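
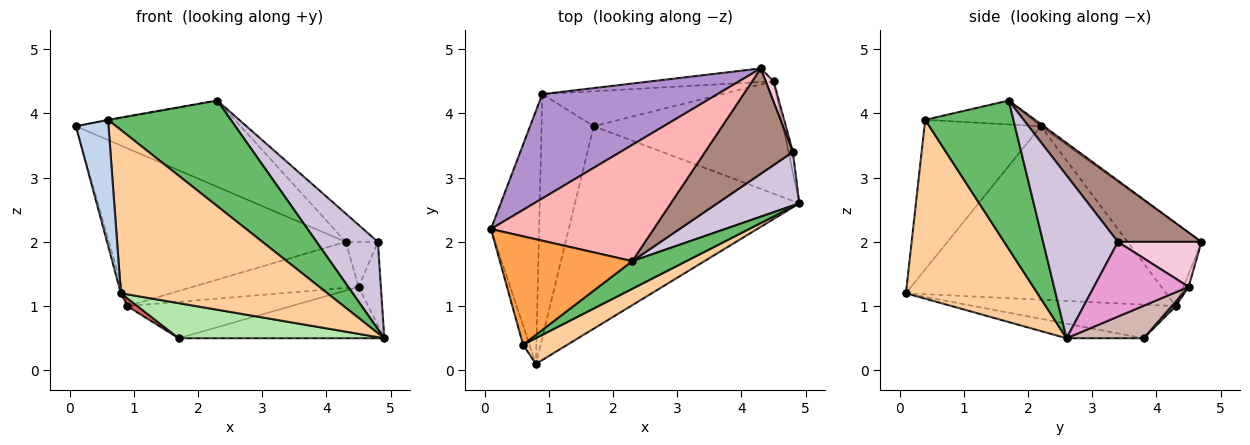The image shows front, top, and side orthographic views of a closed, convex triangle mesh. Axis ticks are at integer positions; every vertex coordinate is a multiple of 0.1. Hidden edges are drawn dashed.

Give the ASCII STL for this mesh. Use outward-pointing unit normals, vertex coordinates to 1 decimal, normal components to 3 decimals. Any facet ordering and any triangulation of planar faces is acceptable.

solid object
 facet normal -0.963 0.010 -0.268
  outer loop
   vertex 0.9 4.3 1.0
   vertex 0.8 0.1 1.2
   vertex 0.1 2.2 3.8
  endloop
 endfacet
 facet normal -0.962 -0.270 -0.041
  outer loop
   vertex 0.6 0.4 3.9
   vertex 0.1 2.2 3.8
   vertex 0.8 0.1 1.2
  endloop
 endfacet
 facet normal -0.178 0.005 0.984
  outer loop
   vertex 0.6 0.4 3.9
   vertex 2.3 1.7 4.2
   vertex 0.1 2.2 3.8
  endloop
 endfacet
 facet normal 0.532 -0.836 0.132
  outer loop
   vertex 0.6 0.4 3.9
   vertex 0.8 0.1 1.2
   vertex 4.9 2.6 0.5
  endloop
 endfacet
 facet normal 0.571 -0.794 0.208
  outer loop
   vertex 0.6 0.4 3.9
   vertex 4.9 2.6 0.5
   vertex 2.3 1.7 4.2
  endloop
 endfacet
 facet normal -0.064 -0.170 -0.983
  outer loop
   vertex 1.7 3.8 0.5
   vertex 4.9 2.6 0.5
   vertex 0.8 0.1 1.2
  endloop
 endfacet
 facet normal -0.542 -0.027 -0.840
  outer loop
   vertex 1.7 3.8 0.5
   vertex 0.8 0.1 1.2
   vertex 0.9 4.3 1.0
  endloop
 endfacet
 facet normal -0.011 0.596 0.803
  outer loop
   vertex 4.3 4.7 2.0
   vertex 0.1 2.2 3.8
   vertex 2.3 1.7 4.2
  endloop
 endfacet
 facet normal -0.252 0.807 0.534
  outer loop
   vertex 4.3 4.7 2.0
   vertex 0.9 4.3 1.0
   vertex 0.1 2.2 3.8
  endloop
 endfacet
 facet normal 0.721 -0.590 0.363
  outer loop
   vertex 4.8 3.4 2.0
   vertex 2.3 1.7 4.2
   vertex 4.9 2.6 0.5
  endloop
 endfacet
 facet normal 0.559 0.215 0.801
  outer loop
   vertex 4.8 3.4 2.0
   vertex 4.3 4.7 2.0
   vertex 2.3 1.7 4.2
  endloop
 endfacet
 facet normal 0.154 0.411 -0.899
  outer loop
   vertex 4.5 4.5 1.3
   vertex 4.9 2.6 0.5
   vertex 1.7 3.8 0.5
  endloop
 endfacet
 facet normal 0.972 0.229 -0.057
  outer loop
   vertex 4.5 4.5 1.3
   vertex 4.8 3.4 2.0
   vertex 4.9 2.6 0.5
  endloop
 endfacet
 facet normal 0.921 0.354 0.162
  outer loop
   vertex 4.5 4.5 1.3
   vertex 4.3 4.7 2.0
   vertex 4.8 3.4 2.0
  endloop
 endfacet
 facet normal 0.018 0.721 -0.693
  outer loop
   vertex 4.5 4.5 1.3
   vertex 1.7 3.8 0.5
   vertex 0.9 4.3 1.0
  endloop
 endfacet
 facet normal -0.030 0.959 -0.282
  outer loop
   vertex 4.5 4.5 1.3
   vertex 0.9 4.3 1.0
   vertex 4.3 4.7 2.0
  endloop
 endfacet
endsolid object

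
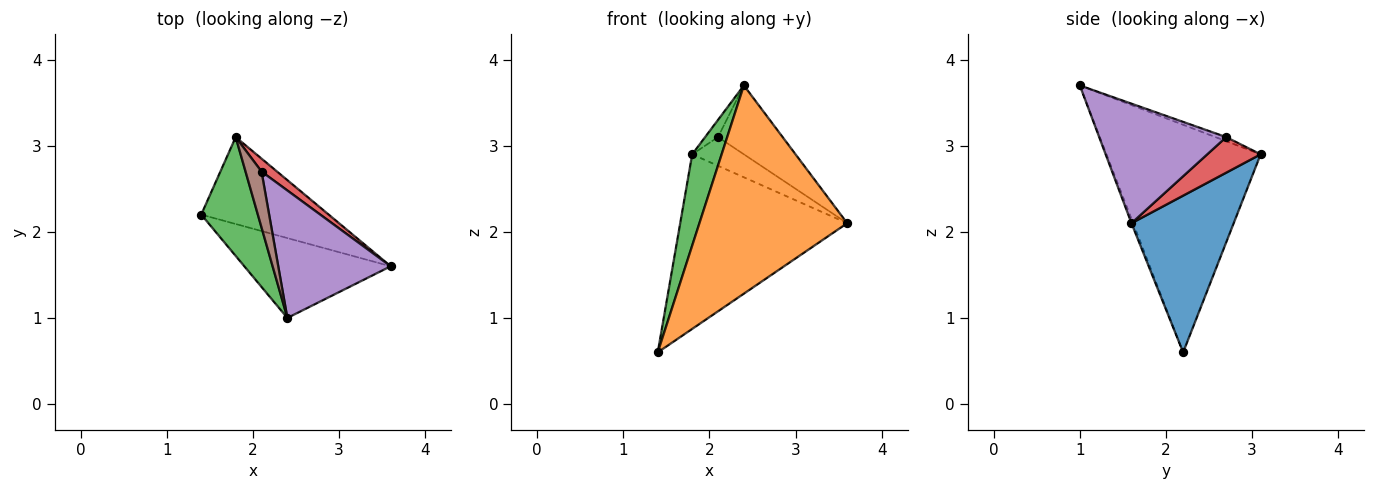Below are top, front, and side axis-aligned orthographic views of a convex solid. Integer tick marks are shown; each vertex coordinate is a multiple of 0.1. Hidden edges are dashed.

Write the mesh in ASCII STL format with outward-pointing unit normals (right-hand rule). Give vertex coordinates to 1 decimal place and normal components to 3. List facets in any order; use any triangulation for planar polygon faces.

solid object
 facet normal 0.481 0.785 -0.391
  outer loop
   vertex 1.8 3.1 2.9
   vertex 3.6 1.6 2.1
   vertex 1.4 2.2 0.6
  endloop
 endfacet
 facet normal -0.011 -0.934 -0.358
  outer loop
   vertex 2.4 1.0 3.7
   vertex 1.4 2.2 0.6
   vertex 3.6 1.6 2.1
  endloop
 endfacet
 facet normal -0.954 -0.182 0.237
  outer loop
   vertex 2.4 1.0 3.7
   vertex 1.8 3.1 2.9
   vertex 1.4 2.2 0.6
  endloop
 endfacet
 facet normal 0.686 0.664 0.299
  outer loop
   vertex 2.1 2.7 3.1
   vertex 3.6 1.6 2.1
   vertex 1.8 3.1 2.9
  endloop
 endfacet
 facet normal 0.683 0.347 0.643
  outer loop
   vertex 2.1 2.7 3.1
   vertex 2.4 1.0 3.7
   vertex 3.6 1.6 2.1
  endloop
 endfacet
 facet normal -0.238 0.286 0.928
  outer loop
   vertex 2.1 2.7 3.1
   vertex 1.8 3.1 2.9
   vertex 2.4 1.0 3.7
  endloop
 endfacet
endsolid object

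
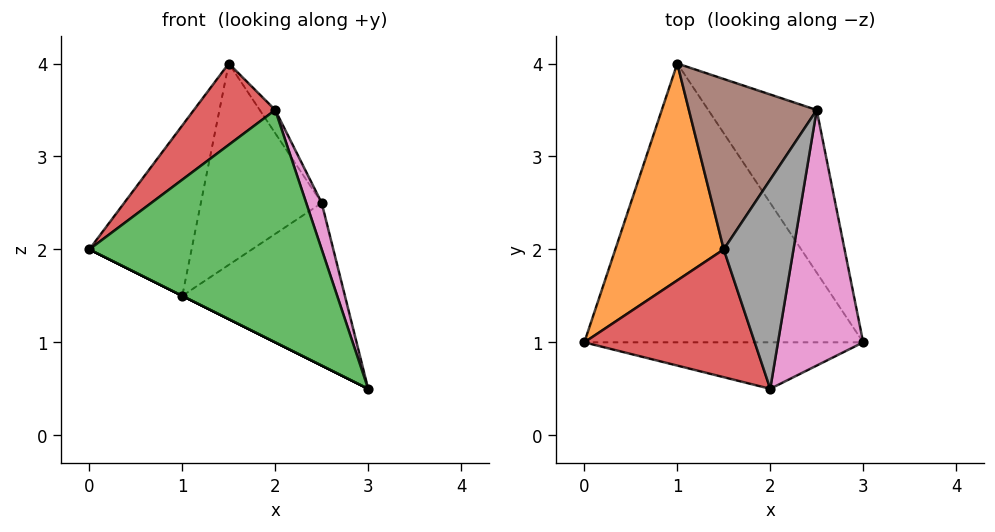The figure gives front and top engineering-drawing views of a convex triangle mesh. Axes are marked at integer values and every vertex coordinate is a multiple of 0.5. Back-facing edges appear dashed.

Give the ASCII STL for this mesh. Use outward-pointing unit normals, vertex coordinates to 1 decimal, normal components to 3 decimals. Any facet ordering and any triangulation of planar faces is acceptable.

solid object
 facet normal -0.447 0.000 -0.894
  outer loop
   vertex 1.0 4.0 1.5
   vertex 3.0 1.0 0.5
   vertex 0.0 1.0 2.0
  endloop
 endfacet
 facet normal -0.825 0.349 0.444
  outer loop
   vertex 1.5 2.0 4.0
   vertex 1.0 4.0 1.5
   vertex 0.0 1.0 2.0
  endloop
 endfacet
 facet normal -0.098 -0.976 -0.195
  outer loop
   vertex 2.0 0.5 3.5
   vertex 0.0 1.0 2.0
   vertex 3.0 1.0 0.5
  endloop
 endfacet
 facet normal -0.609 -0.426 0.669
  outer loop
   vertex 2.0 0.5 3.5
   vertex 1.5 2.0 4.0
   vertex 0.0 1.0 2.0
  endloop
 endfacet
 facet normal 0.577 0.577 -0.577
  outer loop
   vertex 2.5 3.5 2.5
   vertex 3.0 1.0 0.5
   vertex 1.0 4.0 1.5
  endloop
 endfacet
 facet normal -0.173 0.752 0.636
  outer loop
   vertex 2.5 3.5 2.5
   vertex 1.0 4.0 1.5
   vertex 1.5 2.0 4.0
  endloop
 endfacet
 facet normal 0.950 -0.056 0.307
  outer loop
   vertex 2.5 3.5 2.5
   vertex 2.0 0.5 3.5
   vertex 3.0 1.0 0.5
  endloop
 endfacet
 facet normal 0.798 0.067 0.599
  outer loop
   vertex 2.5 3.5 2.5
   vertex 1.5 2.0 4.0
   vertex 2.0 0.5 3.5
  endloop
 endfacet
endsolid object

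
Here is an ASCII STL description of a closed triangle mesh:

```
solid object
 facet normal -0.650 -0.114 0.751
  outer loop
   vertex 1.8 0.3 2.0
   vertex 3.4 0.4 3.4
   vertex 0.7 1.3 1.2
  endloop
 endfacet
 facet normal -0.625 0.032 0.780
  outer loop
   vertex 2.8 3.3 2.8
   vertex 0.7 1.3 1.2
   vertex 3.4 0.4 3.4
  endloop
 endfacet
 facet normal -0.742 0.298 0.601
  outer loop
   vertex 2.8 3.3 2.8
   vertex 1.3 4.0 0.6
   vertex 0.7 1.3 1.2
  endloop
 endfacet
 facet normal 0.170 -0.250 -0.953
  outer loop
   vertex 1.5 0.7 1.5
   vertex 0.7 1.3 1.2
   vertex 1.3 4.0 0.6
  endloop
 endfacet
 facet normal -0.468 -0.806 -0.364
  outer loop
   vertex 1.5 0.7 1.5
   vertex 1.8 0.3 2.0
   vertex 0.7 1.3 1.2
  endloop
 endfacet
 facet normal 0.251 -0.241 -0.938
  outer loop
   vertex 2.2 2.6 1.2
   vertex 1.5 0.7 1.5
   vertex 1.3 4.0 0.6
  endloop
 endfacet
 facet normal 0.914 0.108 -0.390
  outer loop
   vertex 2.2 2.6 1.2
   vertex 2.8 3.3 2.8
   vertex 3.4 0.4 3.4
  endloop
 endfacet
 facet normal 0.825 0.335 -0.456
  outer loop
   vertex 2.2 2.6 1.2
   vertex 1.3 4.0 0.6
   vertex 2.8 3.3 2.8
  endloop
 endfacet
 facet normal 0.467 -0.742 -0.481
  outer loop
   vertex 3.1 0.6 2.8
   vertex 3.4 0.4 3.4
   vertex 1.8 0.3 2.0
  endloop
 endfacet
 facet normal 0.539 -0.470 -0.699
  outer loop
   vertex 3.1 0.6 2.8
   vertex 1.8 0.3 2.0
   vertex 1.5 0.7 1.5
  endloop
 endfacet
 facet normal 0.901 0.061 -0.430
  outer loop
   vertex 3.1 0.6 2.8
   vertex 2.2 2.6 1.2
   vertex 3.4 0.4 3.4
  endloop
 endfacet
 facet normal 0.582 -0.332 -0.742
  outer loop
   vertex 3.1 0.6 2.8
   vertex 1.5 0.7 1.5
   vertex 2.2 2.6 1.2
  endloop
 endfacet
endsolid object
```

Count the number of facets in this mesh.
12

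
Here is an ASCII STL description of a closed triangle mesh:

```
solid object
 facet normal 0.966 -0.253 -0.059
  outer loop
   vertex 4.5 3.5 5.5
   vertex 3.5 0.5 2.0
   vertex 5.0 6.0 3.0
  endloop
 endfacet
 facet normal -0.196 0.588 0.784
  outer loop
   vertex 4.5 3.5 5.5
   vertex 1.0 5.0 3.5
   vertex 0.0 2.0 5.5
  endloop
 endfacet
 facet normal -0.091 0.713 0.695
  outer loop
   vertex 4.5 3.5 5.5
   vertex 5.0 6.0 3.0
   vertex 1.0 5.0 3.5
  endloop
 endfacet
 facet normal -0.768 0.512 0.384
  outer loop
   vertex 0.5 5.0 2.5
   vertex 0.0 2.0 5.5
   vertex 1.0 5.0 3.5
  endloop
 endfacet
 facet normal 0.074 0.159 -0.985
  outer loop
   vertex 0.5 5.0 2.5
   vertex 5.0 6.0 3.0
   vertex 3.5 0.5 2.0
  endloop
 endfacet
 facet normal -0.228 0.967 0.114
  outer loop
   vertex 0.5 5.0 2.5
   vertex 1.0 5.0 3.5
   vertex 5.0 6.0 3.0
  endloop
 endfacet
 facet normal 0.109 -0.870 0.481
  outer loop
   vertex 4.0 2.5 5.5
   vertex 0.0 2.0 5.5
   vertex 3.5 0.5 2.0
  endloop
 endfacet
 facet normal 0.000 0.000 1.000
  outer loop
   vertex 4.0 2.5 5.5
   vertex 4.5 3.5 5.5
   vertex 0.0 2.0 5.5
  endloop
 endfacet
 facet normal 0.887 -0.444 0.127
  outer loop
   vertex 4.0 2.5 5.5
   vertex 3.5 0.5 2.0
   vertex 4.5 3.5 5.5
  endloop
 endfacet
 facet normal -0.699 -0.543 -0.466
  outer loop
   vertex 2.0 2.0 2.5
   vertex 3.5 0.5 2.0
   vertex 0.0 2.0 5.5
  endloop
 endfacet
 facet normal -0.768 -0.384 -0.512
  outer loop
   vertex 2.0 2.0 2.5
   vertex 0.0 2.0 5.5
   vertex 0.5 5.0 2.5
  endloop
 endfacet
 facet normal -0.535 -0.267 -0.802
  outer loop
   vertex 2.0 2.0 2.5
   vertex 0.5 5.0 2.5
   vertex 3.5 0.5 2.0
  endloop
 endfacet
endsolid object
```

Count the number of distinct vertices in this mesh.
8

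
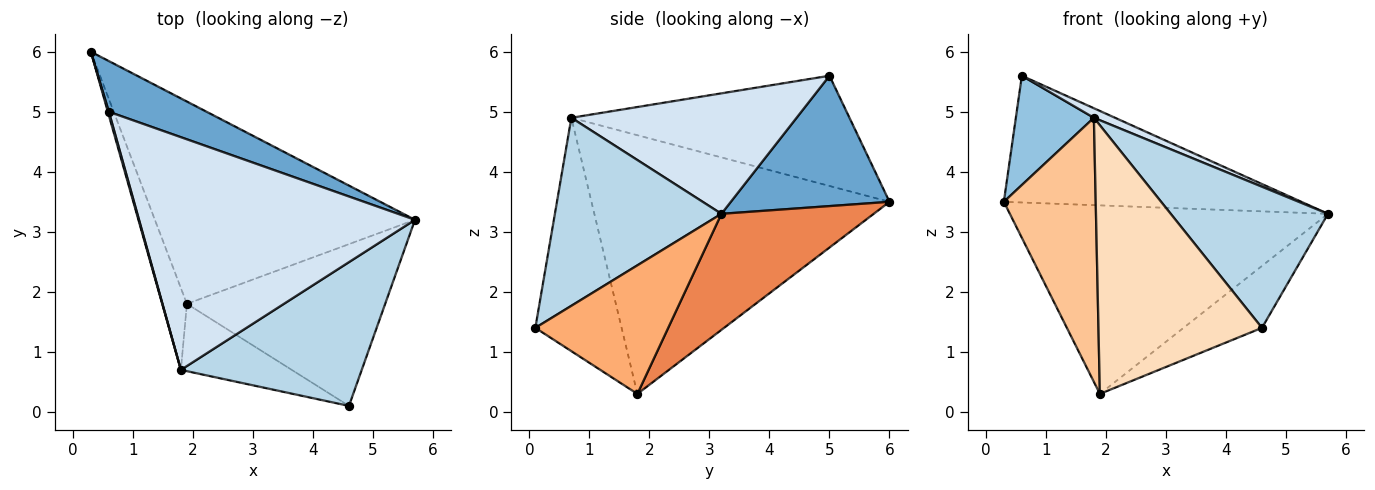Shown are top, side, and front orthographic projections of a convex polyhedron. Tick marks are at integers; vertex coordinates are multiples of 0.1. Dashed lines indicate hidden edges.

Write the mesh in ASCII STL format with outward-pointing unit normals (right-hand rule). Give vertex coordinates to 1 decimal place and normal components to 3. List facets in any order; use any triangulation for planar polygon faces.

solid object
 facet normal 0.444 0.832 0.333
  outer loop
   vertex 0.6 5.0 5.6
   vertex 5.7 3.2 3.3
   vertex 0.3 6.0 3.5
  endloop
 endfacet
 facet normal -0.963 -0.270 0.009
  outer loop
   vertex 1.8 0.7 4.9
   vertex 0.6 5.0 5.6
   vertex 0.3 6.0 3.5
  endloop
 endfacet
 facet normal 0.596 -0.563 0.573
  outer loop
   vertex 1.8 0.7 4.9
   vertex 4.6 0.1 1.4
   vertex 5.7 3.2 3.3
  endloop
 endfacet
 facet normal 0.400 -0.038 0.916
  outer loop
   vertex 1.8 0.7 4.9
   vertex 5.7 3.2 3.3
   vertex 0.6 5.0 5.6
  endloop
 endfacet
 facet normal 0.310 0.648 -0.695
  outer loop
   vertex 1.9 1.8 0.3
   vertex 0.3 6.0 3.5
   vertex 5.7 3.2 3.3
  endloop
 endfacet
 facet normal 0.518 0.306 -0.799
  outer loop
   vertex 1.9 1.8 0.3
   vertex 5.7 3.2 3.3
   vertex 4.6 0.1 1.4
  endloop
 endfacet
 facet normal -0.952 -0.293 -0.091
  outer loop
   vertex 1.9 1.8 0.3
   vertex 1.8 0.7 4.9
   vertex 0.3 6.0 3.5
  endloop
 endfacet
 facet normal -0.456 -0.864 -0.216
  outer loop
   vertex 1.9 1.8 0.3
   vertex 4.6 0.1 1.4
   vertex 1.8 0.7 4.9
  endloop
 endfacet
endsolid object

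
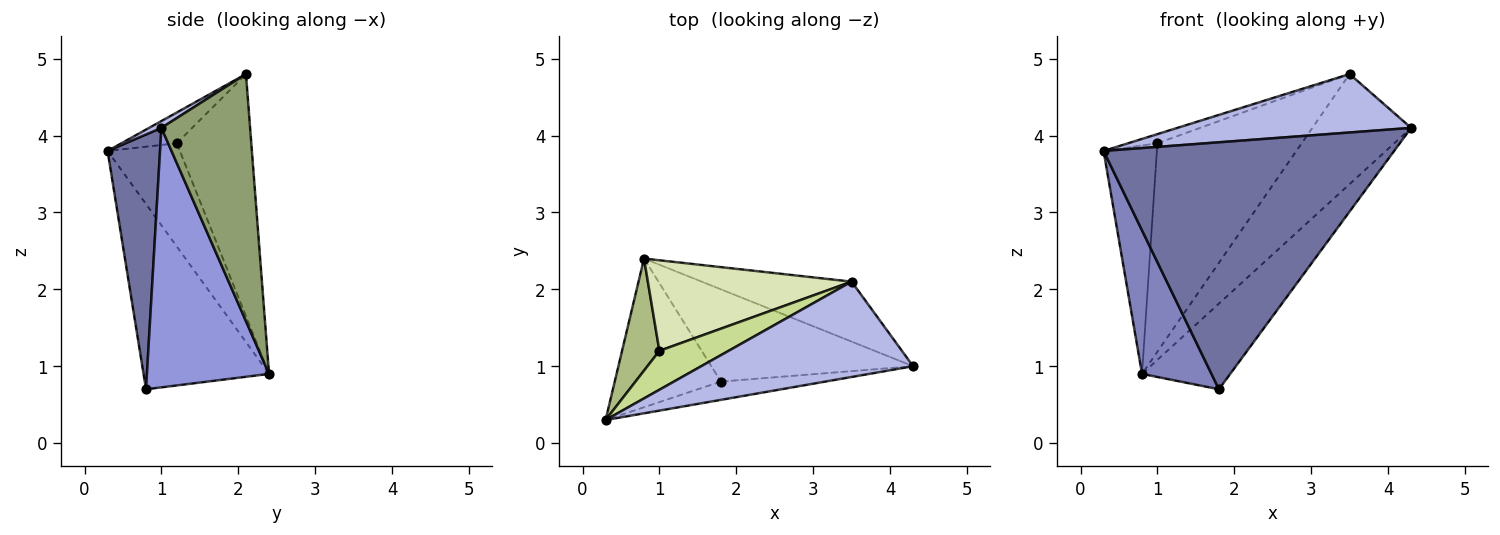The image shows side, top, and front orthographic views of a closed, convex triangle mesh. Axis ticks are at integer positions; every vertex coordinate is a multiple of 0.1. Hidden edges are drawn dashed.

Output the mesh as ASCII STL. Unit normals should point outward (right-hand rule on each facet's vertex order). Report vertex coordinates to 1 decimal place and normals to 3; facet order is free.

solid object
 facet normal 0.177 -0.981 -0.073
  outer loop
   vertex 1.8 0.8 0.7
   vertex 4.3 1.0 4.1
   vertex 0.3 0.3 3.8
  endloop
 endfacet
 facet normal -0.782 -0.433 -0.448
  outer loop
   vertex 1.8 0.8 0.7
   vertex 0.3 0.3 3.8
   vertex 0.8 2.4 0.9
  endloop
 endfacet
 facet normal 0.686 0.495 -0.533
  outer loop
   vertex 1.8 0.8 0.7
   vertex 0.8 2.4 0.9
   vertex 4.3 1.0 4.1
  endloop
 endfacet
 facet normal 0.027 -0.522 0.852
  outer loop
   vertex 3.5 2.1 4.8
   vertex 0.3 0.3 3.8
   vertex 4.3 1.0 4.1
  endloop
 endfacet
 facet normal 0.619 0.689 -0.376
  outer loop
   vertex 3.5 2.1 4.8
   vertex 4.3 1.0 4.1
   vertex 0.8 2.4 0.9
  endloop
 endfacet
 facet normal -0.773 0.570 0.279
  outer loop
   vertex 1.0 1.2 3.9
   vertex 0.8 2.4 0.9
   vertex 0.3 0.3 3.8
  endloop
 endfacet
 facet normal -0.397 0.210 0.894
  outer loop
   vertex 1.0 1.2 3.9
   vertex 0.3 0.3 3.8
   vertex 3.5 2.1 4.8
  endloop
 endfacet
 facet normal -0.428 0.829 0.360
  outer loop
   vertex 1.0 1.2 3.9
   vertex 3.5 2.1 4.8
   vertex 0.8 2.4 0.9
  endloop
 endfacet
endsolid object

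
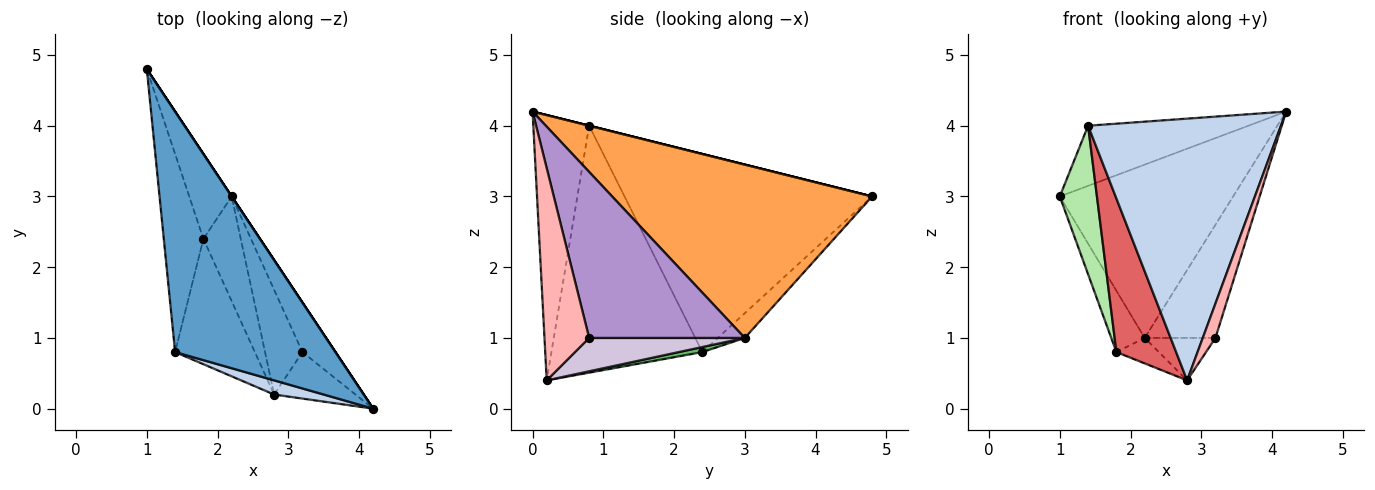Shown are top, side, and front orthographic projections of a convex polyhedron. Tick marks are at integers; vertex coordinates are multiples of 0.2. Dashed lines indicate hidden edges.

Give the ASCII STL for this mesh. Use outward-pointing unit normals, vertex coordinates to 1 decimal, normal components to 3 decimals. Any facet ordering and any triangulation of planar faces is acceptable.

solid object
 facet normal 0.000 0.243 0.970
  outer loop
   vertex 1.4 0.8 4.0
   vertex 4.2 0.0 4.2
   vertex 1.0 4.8 3.0
  endloop
 endfacet
 facet normal -0.278 -0.959 0.052
  outer loop
   vertex 1.4 0.8 4.0
   vertex 2.8 0.2 0.4
   vertex 4.2 0.0 4.2
  endloop
 endfacet
 facet normal 0.832 0.555 0.000
  outer loop
   vertex 2.2 3.0 1.0
   vertex 1.0 4.8 3.0
   vertex 4.2 0.0 4.2
  endloop
 endfacet
 facet normal -0.428 0.529 -0.733
  outer loop
   vertex 1.8 2.4 0.8
   vertex 1.0 4.8 3.0
   vertex 2.2 3.0 1.0
  endloop
 endfacet
 facet normal 0.130 0.234 -0.963
  outer loop
   vertex 1.8 2.4 0.8
   vertex 2.2 3.0 1.0
   vertex 2.8 0.2 0.4
  endloop
 endfacet
 facet normal -0.970 -0.146 -0.194
  outer loop
   vertex 1.8 2.4 0.8
   vertex 1.4 0.8 4.0
   vertex 1.0 4.8 3.0
  endloop
 endfacet
 facet normal -0.891 -0.353 -0.288
  outer loop
   vertex 1.8 2.4 0.8
   vertex 2.8 0.2 0.4
   vertex 1.4 0.8 4.0
  endloop
 endfacet
 facet normal 0.903 -0.256 -0.346
  outer loop
   vertex 3.2 0.8 1.0
   vertex 4.2 0.0 4.2
   vertex 2.8 0.2 0.4
  endloop
 endfacet
 facet normal 0.896 0.407 -0.178
  outer loop
   vertex 3.2 0.8 1.0
   vertex 2.2 3.0 1.0
   vertex 4.2 0.0 4.2
  endloop
 endfacet
 facet normal 0.637 0.290 -0.714
  outer loop
   vertex 3.2 0.8 1.0
   vertex 2.8 0.2 0.4
   vertex 2.2 3.0 1.0
  endloop
 endfacet
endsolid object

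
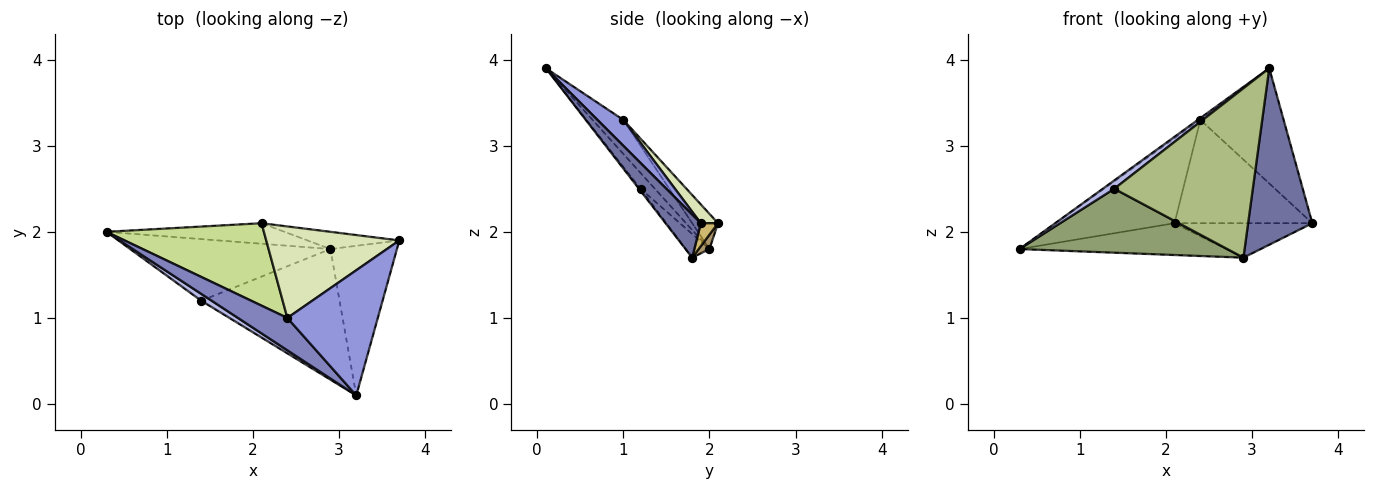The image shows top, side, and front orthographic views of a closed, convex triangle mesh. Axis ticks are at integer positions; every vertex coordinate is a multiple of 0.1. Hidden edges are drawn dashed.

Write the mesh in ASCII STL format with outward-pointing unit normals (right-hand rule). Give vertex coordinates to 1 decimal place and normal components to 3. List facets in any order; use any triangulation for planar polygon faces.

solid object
 facet normal 0.386 -0.704 -0.596
  outer loop
   vertex 2.9 1.8 1.7
   vertex 3.7 1.9 2.1
   vertex 3.2 0.1 3.9
  endloop
 endfacet
 facet normal -0.566 0.045 0.823
  outer loop
   vertex 2.4 1.0 3.3
   vertex 0.3 2.0 1.8
   vertex 3.2 0.1 3.9
  endloop
 endfacet
 facet normal 0.206 0.663 0.720
  outer loop
   vertex 2.4 1.0 3.3
   vertex 3.2 0.1 3.9
   vertex 3.7 1.9 2.1
  endloop
 endfacet
 facet normal -0.695 -0.556 0.457
  outer loop
   vertex 1.4 1.2 2.5
   vertex 3.2 0.1 3.9
   vertex 0.3 2.0 1.8
  endloop
 endfacet
 facet normal -0.082 -0.718 -0.692
  outer loop
   vertex 1.4 1.2 2.5
   vertex 0.3 2.0 1.8
   vertex 2.9 1.8 1.7
  endloop
 endfacet
 facet normal -0.009 -0.792 -0.611
  outer loop
   vertex 1.4 1.2 2.5
   vertex 2.9 1.8 1.7
   vertex 3.2 0.1 3.9
  endloop
 endfacet
 facet normal -0.154 0.709 0.688
  outer loop
   vertex 2.1 2.1 2.1
   vertex 0.3 2.0 1.8
   vertex 2.4 1.0 3.3
  endloop
 endfacet
 facet normal 0.093 0.745 0.660
  outer loop
   vertex 2.1 2.1 2.1
   vertex 2.4 1.0 3.3
   vertex 3.7 1.9 2.1
  endloop
 endfacet
 facet normal 0.044 0.839 -0.542
  outer loop
   vertex 2.1 2.1 2.1
   vertex 2.9 1.8 1.7
   vertex 0.3 2.0 1.8
  endloop
 endfacet
 facet normal 0.111 0.889 -0.444
  outer loop
   vertex 2.1 2.1 2.1
   vertex 3.7 1.9 2.1
   vertex 2.9 1.8 1.7
  endloop
 endfacet
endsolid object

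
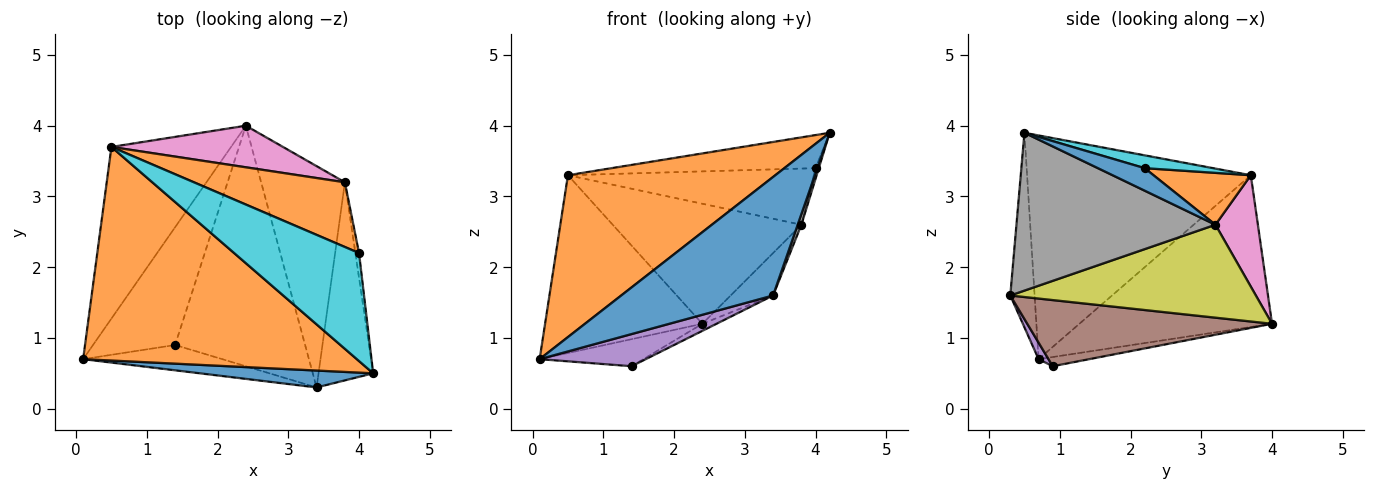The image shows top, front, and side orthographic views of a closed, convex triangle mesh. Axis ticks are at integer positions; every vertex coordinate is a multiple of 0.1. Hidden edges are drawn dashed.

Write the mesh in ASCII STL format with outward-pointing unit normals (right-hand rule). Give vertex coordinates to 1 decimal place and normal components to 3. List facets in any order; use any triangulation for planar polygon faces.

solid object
 facet normal -0.157 -0.978 0.139
  outer loop
   vertex 3.4 0.3 1.6
   vertex 4.2 0.5 3.9
   vertex 0.1 0.7 0.7
  endloop
 endfacet
 facet normal -0.546 -0.506 0.668
  outer loop
   vertex 0.5 3.7 3.3
   vertex 0.1 0.7 0.7
   vertex 4.2 0.5 3.9
  endloop
 endfacet
 facet normal -0.661 0.540 -0.521
  outer loop
   vertex 0.5 3.7 3.3
   vertex 2.4 4.0 1.2
   vertex 0.1 0.7 0.7
  endloop
 endfacet
 facet normal -0.109 0.223 -0.969
  outer loop
   vertex 1.4 0.9 0.6
   vertex 0.1 0.7 0.7
   vertex 2.4 4.0 1.2
  endloop
 endfacet
 facet normal 0.073 -0.784 -0.617
  outer loop
   vertex 1.4 0.9 0.6
   vertex 3.4 0.3 1.6
   vertex 0.1 0.7 0.7
  endloop
 endfacet
 facet normal 0.453 0.026 -0.891
  outer loop
   vertex 1.4 0.9 0.6
   vertex 2.4 4.0 1.2
   vertex 3.4 0.3 1.6
  endloop
 endfacet
 facet normal 0.208 0.924 0.320
  outer loop
   vertex 3.8 3.2 2.6
   vertex 2.4 4.0 1.2
   vertex 0.5 3.7 3.3
  endloop
 endfacet
 facet normal 0.945 -0.018 -0.327
  outer loop
   vertex 3.8 3.2 2.6
   vertex 4.2 0.5 3.9
   vertex 3.4 0.3 1.6
  endloop
 endfacet
 facet normal 0.737 0.127 -0.664
  outer loop
   vertex 3.8 3.2 2.6
   vertex 3.4 0.3 1.6
   vertex 2.4 4.0 1.2
  endloop
 endfacet
 facet normal 0.098 0.291 0.952
  outer loop
   vertex 4.0 2.2 3.4
   vertex 0.5 3.7 3.3
   vertex 4.2 0.5 3.9
  endloop
 endfacet
 facet normal 0.985 0.069 -0.160
  outer loop
   vertex 4.0 2.2 3.4
   vertex 4.2 0.5 3.9
   vertex 3.8 3.2 2.6
  endloop
 endfacet
 facet normal 0.251 0.635 0.731
  outer loop
   vertex 4.0 2.2 3.4
   vertex 3.8 3.2 2.6
   vertex 0.5 3.7 3.3
  endloop
 endfacet
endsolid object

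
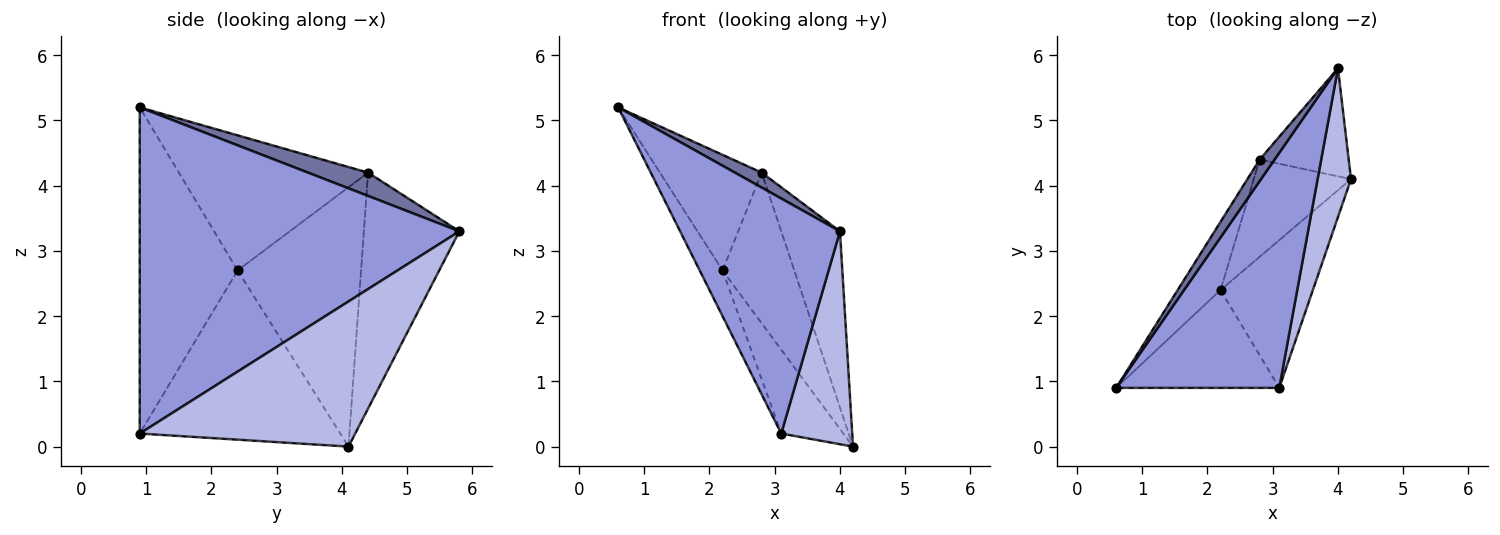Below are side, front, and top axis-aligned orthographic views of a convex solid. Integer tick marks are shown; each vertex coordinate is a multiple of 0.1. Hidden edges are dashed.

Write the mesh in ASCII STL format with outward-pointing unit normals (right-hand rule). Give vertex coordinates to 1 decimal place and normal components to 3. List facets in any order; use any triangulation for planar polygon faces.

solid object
 facet normal 0.789 -0.351 0.505
  outer loop
   vertex 2.8 4.4 4.2
   vertex 0.6 0.9 5.2
   vertex 4.0 5.8 3.3
  endloop
 endfacet
 facet normal -0.811 0.499 -0.306
  outer loop
   vertex 2.8 4.4 4.2
   vertex 4.0 5.8 3.3
   vertex 4.2 4.1 0.0
  endloop
 endfacet
 facet normal 0.816 -0.408 0.408
  outer loop
   vertex 3.1 0.9 0.2
   vertex 4.0 5.8 3.3
   vertex 0.6 0.9 5.2
  endloop
 endfacet
 facet normal 0.928 -0.306 0.214
  outer loop
   vertex 3.1 0.9 0.2
   vertex 4.2 4.1 0.0
   vertex 4.0 5.8 3.3
  endloop
 endfacet
 facet normal -0.848 0.456 -0.269
  outer loop
   vertex 2.2 2.4 2.7
   vertex 0.6 0.9 5.2
   vertex 2.8 4.4 4.2
  endloop
 endfacet
 facet normal -0.822 0.478 -0.308
  outer loop
   vertex 2.2 2.4 2.7
   vertex 2.8 4.4 4.2
   vertex 4.2 4.1 0.0
  endloop
 endfacet
 facet normal -0.876 0.204 -0.438
  outer loop
   vertex 2.2 2.4 2.7
   vertex 3.1 0.9 0.2
   vertex 0.6 0.9 5.2
  endloop
 endfacet
 facet normal -0.847 0.262 -0.462
  outer loop
   vertex 2.2 2.4 2.7
   vertex 4.2 4.1 0.0
   vertex 3.1 0.9 0.2
  endloop
 endfacet
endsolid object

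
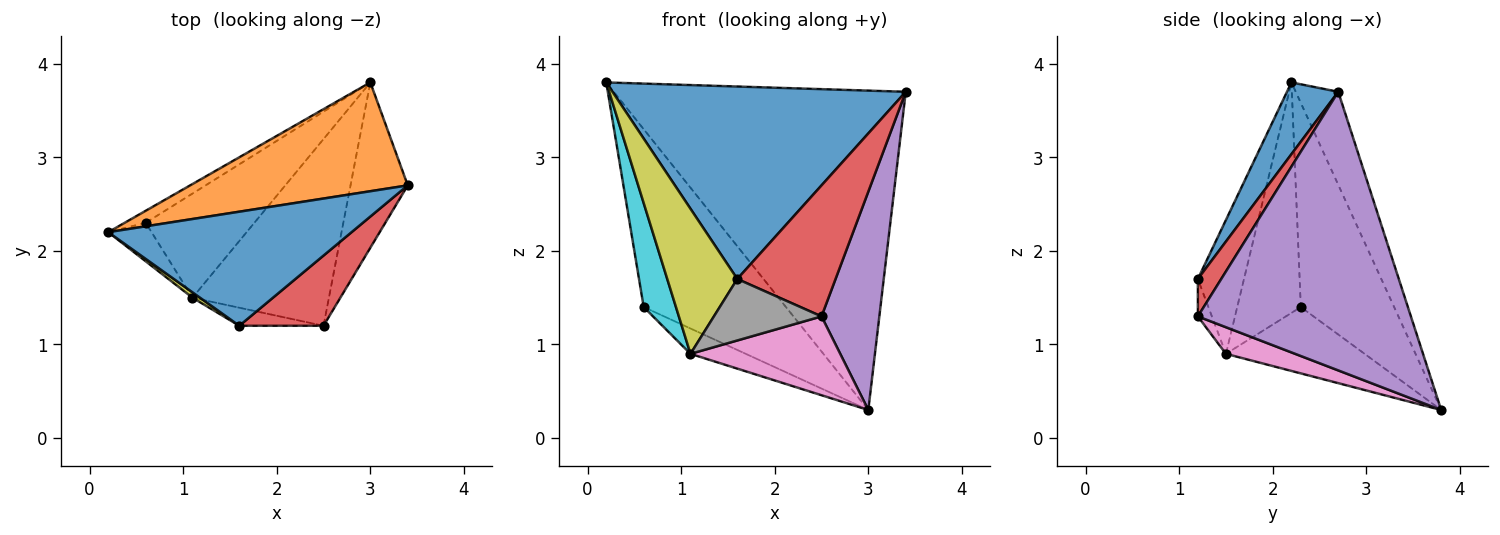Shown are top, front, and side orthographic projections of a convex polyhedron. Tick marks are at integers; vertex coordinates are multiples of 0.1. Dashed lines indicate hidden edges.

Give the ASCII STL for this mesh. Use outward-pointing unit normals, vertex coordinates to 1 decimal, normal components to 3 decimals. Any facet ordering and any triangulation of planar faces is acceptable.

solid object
 facet normal 0.149 -0.851 0.504
  outer loop
   vertex 1.6 1.2 1.7
   vertex 3.4 2.7 3.7
   vertex 0.2 2.2 3.8
  endloop
 endfacet
 facet normal -0.137 0.938 0.319
  outer loop
   vertex 3.0 3.8 0.3
   vertex 0.2 2.2 3.8
   vertex 3.4 2.7 3.7
  endloop
 endfacet
 facet normal -0.548 0.835 -0.056
  outer loop
   vertex 0.6 2.3 1.4
   vertex 0.2 2.2 3.8
   vertex 3.0 3.8 0.3
  endloop
 endfacet
 facet normal 0.205 -0.863 0.462
  outer loop
   vertex 2.5 1.2 1.3
   vertex 3.4 2.7 3.7
   vertex 1.6 1.2 1.7
  endloop
 endfacet
 facet normal 0.947 -0.257 -0.194
  outer loop
   vertex 2.5 1.2 1.3
   vertex 3.0 3.8 0.3
   vertex 3.4 2.7 3.7
  endloop
 endfacet
 facet normal -0.510 0.203 -0.836
  outer loop
   vertex 1.1 1.5 0.9
   vertex 0.6 2.3 1.4
   vertex 3.0 3.8 0.3
  endloop
 endfacet
 facet normal 0.177 -0.383 -0.907
  outer loop
   vertex 1.1 1.5 0.9
   vertex 3.0 3.8 0.3
   vertex 2.5 1.2 1.3
  endloop
 endfacet
 facet normal -0.124 -0.952 -0.279
  outer loop
   vertex 1.1 1.5 0.9
   vertex 2.5 1.2 1.3
   vertex 1.6 1.2 1.7
  endloop
 endfacet
 facet normal -0.550 -0.835 0.031
  outer loop
   vertex 1.1 1.5 0.9
   vertex 1.6 1.2 1.7
   vertex 0.2 2.2 3.8
  endloop
 endfacet
 facet normal -0.879 -0.446 -0.165
  outer loop
   vertex 1.1 1.5 0.9
   vertex 0.2 2.2 3.8
   vertex 0.6 2.3 1.4
  endloop
 endfacet
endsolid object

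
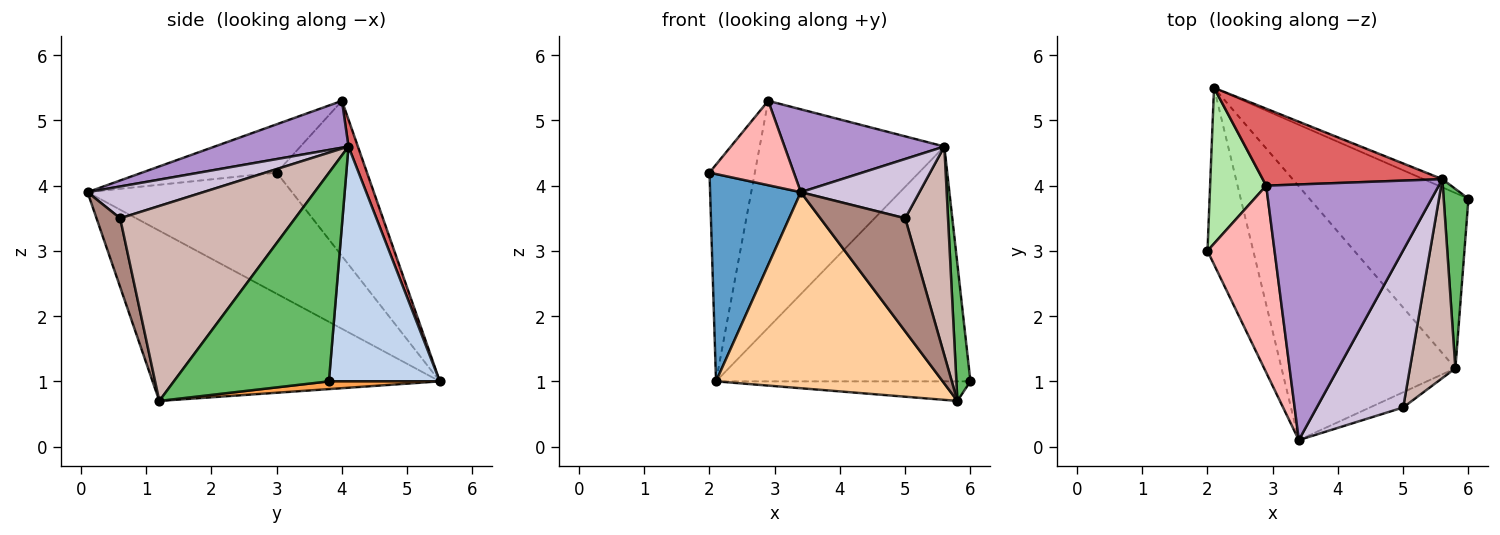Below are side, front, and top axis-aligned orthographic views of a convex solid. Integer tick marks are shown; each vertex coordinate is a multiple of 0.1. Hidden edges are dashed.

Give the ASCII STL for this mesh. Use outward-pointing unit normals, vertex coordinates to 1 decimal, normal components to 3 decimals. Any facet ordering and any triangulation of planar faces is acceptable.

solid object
 facet normal -0.864 -0.383 -0.326
  outer loop
   vertex 2.1 5.5 1.0
   vertex 3.4 0.1 3.9
   vertex 2.0 3.0 4.2
  endloop
 endfacet
 facet normal 0.399 0.916 -0.032
  outer loop
   vertex 5.6 4.1 4.6
   vertex 6.0 3.8 1.0
   vertex 2.1 5.5 1.0
  endloop
 endfacet
 facet normal 0.048 0.111 -0.993
  outer loop
   vertex 5.8 1.2 0.7
   vertex 2.1 5.5 1.0
   vertex 6.0 3.8 1.0
  endloop
 endfacet
 facet normal -0.612 -0.483 -0.626
  outer loop
   vertex 5.8 1.2 0.7
   vertex 3.4 0.1 3.9
   vertex 2.1 5.5 1.0
  endloop
 endfacet
 facet normal 0.989 -0.090 0.117
  outer loop
   vertex 5.8 1.2 0.7
   vertex 6.0 3.8 1.0
   vertex 5.6 4.1 4.6
  endloop
 endfacet
 facet normal -0.850 0.427 0.307
  outer loop
   vertex 2.9 4.0 5.3
   vertex 2.1 5.5 1.0
   vertex 2.0 3.0 4.2
  endloop
 endfacet
 facet normal 0.048 0.946 0.321
  outer loop
   vertex 2.9 4.0 5.3
   vertex 5.6 4.1 4.6
   vertex 2.1 5.5 1.0
  endloop
 endfacet
 facet normal -0.549 -0.344 0.762
  outer loop
   vertex 2.9 4.0 5.3
   vertex 2.0 3.0 4.2
   vertex 3.4 0.1 3.9
  endloop
 endfacet
 facet normal 0.250 -0.299 0.921
  outer loop
   vertex 2.9 4.0 5.3
   vertex 3.4 0.1 3.9
   vertex 5.6 4.1 4.6
  endloop
 endfacet
 facet normal 0.325 -0.334 0.885
  outer loop
   vertex 5.0 0.6 3.5
   vertex 5.6 4.1 4.6
   vertex 3.4 0.1 3.9
  endloop
 endfacet
 facet normal 0.266 -0.955 -0.129
  outer loop
   vertex 5.0 0.6 3.5
   vertex 3.4 0.1 3.9
   vertex 5.8 1.2 0.7
  endloop
 endfacet
 facet normal 0.947 -0.232 0.221
  outer loop
   vertex 5.0 0.6 3.5
   vertex 5.8 1.2 0.7
   vertex 5.6 4.1 4.6
  endloop
 endfacet
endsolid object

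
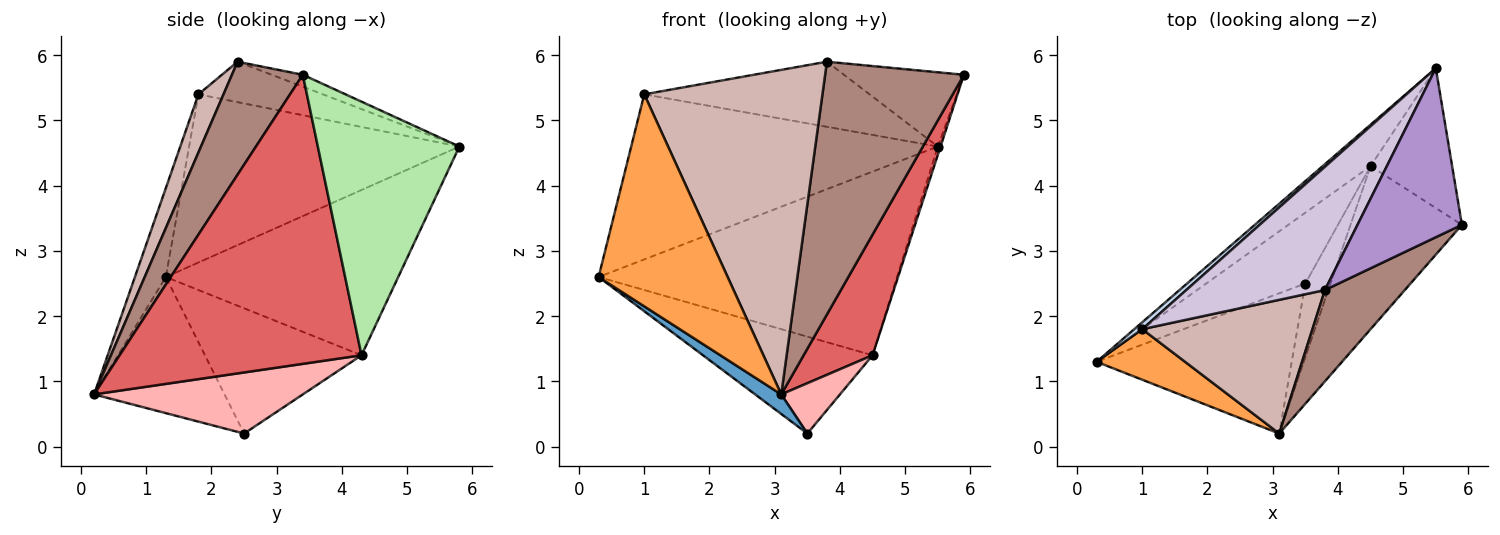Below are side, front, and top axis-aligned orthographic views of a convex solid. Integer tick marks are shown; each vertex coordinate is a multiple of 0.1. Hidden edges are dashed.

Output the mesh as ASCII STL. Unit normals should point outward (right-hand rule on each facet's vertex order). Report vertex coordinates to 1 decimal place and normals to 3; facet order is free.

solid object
 facet normal -0.568 -0.114 -0.815
  outer loop
   vertex 3.1 0.2 0.8
   vertex 0.3 1.3 2.6
   vertex 3.5 2.5 0.2
  endloop
 endfacet
 facet normal -0.661 0.750 0.031
  outer loop
   vertex 1.0 1.8 5.4
   vertex 5.5 5.8 4.6
   vertex 0.3 1.3 2.6
  endloop
 endfacet
 facet normal -0.227 -0.947 0.226
  outer loop
   vertex 1.0 1.8 5.4
   vertex 0.3 1.3 2.6
   vertex 3.1 0.2 0.8
  endloop
 endfacet
 facet normal -0.605 0.777 -0.175
  outer loop
   vertex 4.5 4.3 1.4
   vertex 0.3 1.3 2.6
   vertex 5.5 5.8 4.6
  endloop
 endfacet
 facet normal -0.598 0.647 -0.473
  outer loop
   vertex 4.5 4.3 1.4
   vertex 3.5 2.5 0.2
   vertex 0.3 1.3 2.6
  endloop
 endfacet
 facet normal 0.952 0.018 -0.306
  outer loop
   vertex 4.5 4.3 1.4
   vertex 5.5 5.8 4.6
   vertex 5.9 3.4 5.7
  endloop
 endfacet
 facet normal 0.902 -0.257 -0.347
  outer loop
   vertex 4.5 4.3 1.4
   vertex 5.9 3.4 5.7
   vertex 3.1 0.2 0.8
  endloop
 endfacet
 facet normal 0.895 -0.252 -0.368
  outer loop
   vertex 4.5 4.3 1.4
   vertex 3.1 0.2 0.8
   vertex 3.5 2.5 0.2
  endloop
 endfacet
 facet normal -0.104 0.400 0.911
  outer loop
   vertex 3.8 2.4 5.9
   vertex 5.9 3.4 5.7
   vertex 5.5 5.8 4.6
  endloop
 endfacet
 facet normal -0.250 0.452 0.856
  outer loop
   vertex 3.8 2.4 5.9
   vertex 5.5 5.8 4.6
   vertex 1.0 1.8 5.4
  endloop
 endfacet
 facet normal 0.433 -0.848 0.306
  outer loop
   vertex 3.8 2.4 5.9
   vertex 3.1 0.2 0.8
   vertex 5.9 3.4 5.7
  endloop
 endfacet
 facet normal 0.129 -0.917 0.378
  outer loop
   vertex 3.8 2.4 5.9
   vertex 1.0 1.8 5.4
   vertex 3.1 0.2 0.8
  endloop
 endfacet
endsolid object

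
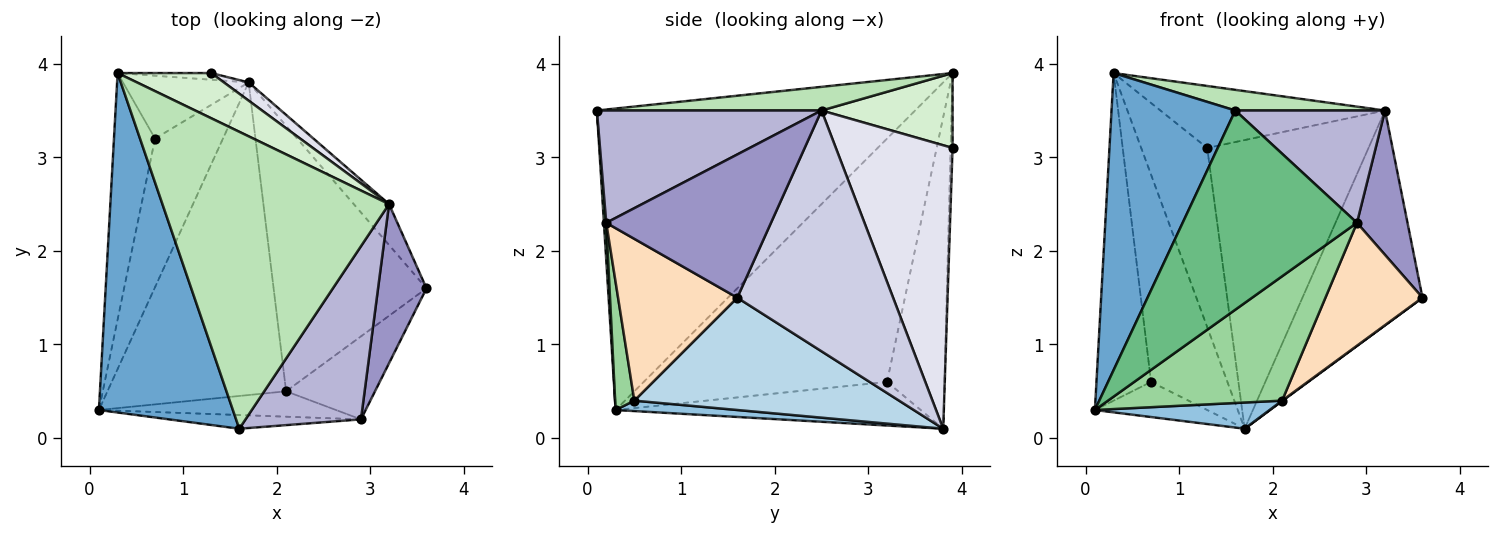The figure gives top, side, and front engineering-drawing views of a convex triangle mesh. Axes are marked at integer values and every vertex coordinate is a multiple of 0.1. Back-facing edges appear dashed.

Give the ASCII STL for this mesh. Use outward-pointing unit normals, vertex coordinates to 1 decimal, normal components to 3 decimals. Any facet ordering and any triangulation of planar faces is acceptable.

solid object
 facet normal -0.861 -0.335 0.383
  outer loop
   vertex 1.6 0.1 3.5
   vertex 0.3 3.9 3.9
   vertex 0.1 0.3 0.3
  endloop
 endfacet
 facet normal 0.058 -0.083 -0.995
  outer loop
   vertex 2.1 0.5 0.4
   vertex 0.1 0.3 0.3
   vertex 1.7 3.8 0.1
  endloop
 endfacet
 facet normal 0.592 -0.001 -0.806
  outer loop
   vertex 2.1 0.5 0.4
   vertex 1.7 3.8 0.1
   vertex 3.6 1.6 1.5
  endloop
 endfacet
 facet normal -0.963 0.216 -0.163
  outer loop
   vertex 0.7 3.2 0.6
   vertex 0.1 0.3 0.3
   vertex 0.3 3.9 3.9
  endloop
 endfacet
 facet normal -0.530 0.195 -0.825
  outer loop
   vertex 0.7 3.2 0.6
   vertex 1.7 3.8 0.1
   vertex 0.1 0.3 0.3
  endloop
 endfacet
 facet normal -0.584 0.777 -0.236
  outer loop
   vertex 0.7 3.2 0.6
   vertex 0.3 3.9 3.9
   vertex 1.7 3.8 0.1
  endloop
 endfacet
 facet normal -0.030 0.999 -0.037
  outer loop
   vertex 1.3 3.9 3.1
   vertex 1.7 3.8 0.1
   vertex 0.3 3.9 3.9
  endloop
 endfacet
 facet normal 0.713 -0.581 -0.392
  outer loop
   vertex 2.9 0.2 2.3
   vertex 2.1 0.5 0.4
   vertex 3.6 1.6 1.5
  endloop
 endfacet
 facet normal 0.013 -0.998 -0.069
  outer loop
   vertex 2.9 0.2 2.3
   vertex 1.6 0.1 3.5
   vertex 0.1 0.3 0.3
  endloop
 endfacet
 facet normal 0.107 -0.974 -0.199
  outer loop
   vertex 2.9 0.2 2.3
   vertex 0.1 0.3 0.3
   vertex 2.1 0.5 0.4
  endloop
 endfacet
 facet normal 0.104 -0.069 0.992
  outer loop
   vertex 3.2 2.5 3.5
   vertex 0.3 3.9 3.9
   vertex 1.6 0.1 3.5
  endloop
 endfacet
 facet normal 0.426 0.731 0.533
  outer loop
   vertex 3.2 2.5 3.5
   vertex 1.3 3.9 3.1
   vertex 0.3 3.9 3.9
  endloop
 endfacet
 facet normal 0.910 -0.279 0.308
  outer loop
   vertex 3.2 2.5 3.5
   vertex 2.9 0.2 2.3
   vertex 3.6 1.6 1.5
  endloop
 endfacet
 facet normal 0.632 -0.422 0.650
  outer loop
   vertex 3.2 2.5 3.5
   vertex 1.6 0.1 3.5
   vertex 2.9 0.2 2.3
  endloop
 endfacet
 facet normal 0.787 0.606 -0.115
  outer loop
   vertex 3.2 2.5 3.5
   vertex 3.6 1.6 1.5
   vertex 1.7 3.8 0.1
  endloop
 endfacet
 facet normal 0.585 0.809 0.051
  outer loop
   vertex 3.2 2.5 3.5
   vertex 1.7 3.8 0.1
   vertex 1.3 3.9 3.1
  endloop
 endfacet
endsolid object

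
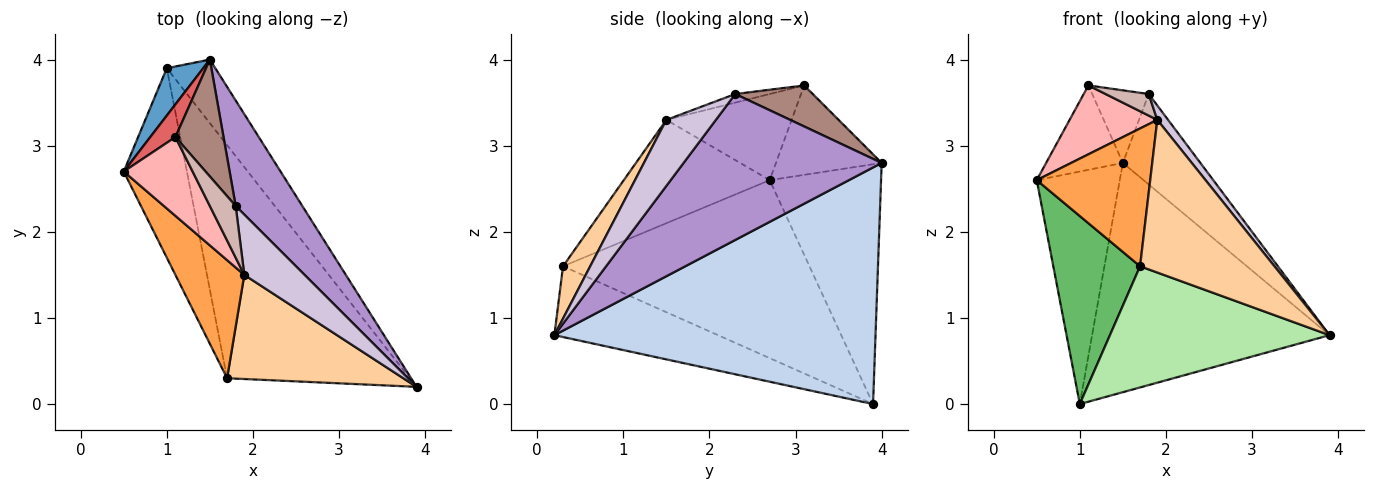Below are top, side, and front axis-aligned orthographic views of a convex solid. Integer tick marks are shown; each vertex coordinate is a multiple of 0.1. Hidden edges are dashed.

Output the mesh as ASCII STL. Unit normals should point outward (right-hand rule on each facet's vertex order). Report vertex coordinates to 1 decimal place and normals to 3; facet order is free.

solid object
 facet normal -0.796 0.593 0.121
  outer loop
   vertex 1.0 3.9 0.0
   vertex 0.5 2.7 2.6
   vertex 1.5 4.0 2.8
  endloop
 endfacet
 facet normal 0.793 0.587 -0.163
  outer loop
   vertex 1.0 3.9 0.0
   vertex 1.5 4.0 2.8
   vertex 3.9 0.2 0.8
  endloop
 endfacet
 facet normal -0.699 -0.543 0.466
  outer loop
   vertex 1.7 0.3 1.6
   vertex 1.9 1.5 3.3
   vertex 0.5 2.7 2.6
  endloop
 endfacet
 facet normal 0.165 -0.815 0.556
  outer loop
   vertex 1.7 0.3 1.6
   vertex 3.9 0.2 0.8
   vertex 1.9 1.5 3.3
  endloop
 endfacet
 facet normal -0.894 -0.315 -0.317
  outer loop
   vertex 1.7 0.3 1.6
   vertex 0.5 2.7 2.6
   vertex 1.0 3.9 0.0
  endloop
 endfacet
 facet normal -0.325 -0.436 -0.839
  outer loop
   vertex 1.7 0.3 1.6
   vertex 1.0 3.9 0.0
   vertex 3.9 0.2 0.8
  endloop
 endfacet
 facet normal -0.789 0.573 0.222
  outer loop
   vertex 1.1 3.1 3.7
   vertex 1.5 4.0 2.8
   vertex 0.5 2.7 2.6
  endloop
 endfacet
 facet normal -0.685 -0.480 0.548
  outer loop
   vertex 1.1 3.1 3.7
   vertex 0.5 2.7 2.6
   vertex 1.9 1.5 3.3
  endloop
 endfacet
 facet normal 0.857 0.335 0.391
  outer loop
   vertex 1.8 2.3 3.6
   vertex 3.9 0.2 0.8
   vertex 1.5 4.0 2.8
  endloop
 endfacet
 facet normal 0.729 -0.159 0.666
  outer loop
   vertex 1.8 2.3 3.6
   vertex 1.9 1.5 3.3
   vertex 3.9 0.2 0.8
  endloop
 endfacet
 facet normal 0.587 0.427 0.688
  outer loop
   vertex 1.8 2.3 3.6
   vertex 1.5 4.0 2.8
   vertex 1.1 3.1 3.7
  endloop
 endfacet
 facet normal -0.294 -0.368 0.882
  outer loop
   vertex 1.8 2.3 3.6
   vertex 1.1 3.1 3.7
   vertex 1.9 1.5 3.3
  endloop
 endfacet
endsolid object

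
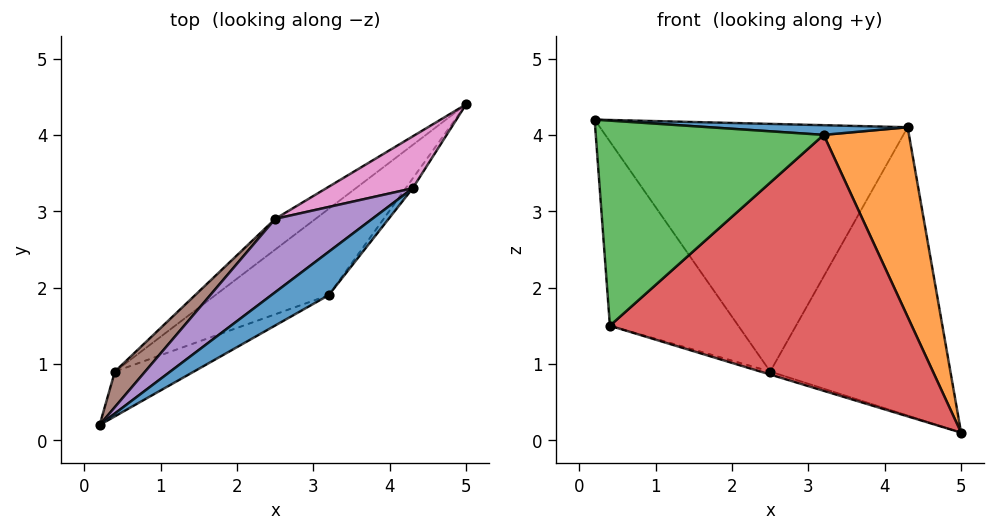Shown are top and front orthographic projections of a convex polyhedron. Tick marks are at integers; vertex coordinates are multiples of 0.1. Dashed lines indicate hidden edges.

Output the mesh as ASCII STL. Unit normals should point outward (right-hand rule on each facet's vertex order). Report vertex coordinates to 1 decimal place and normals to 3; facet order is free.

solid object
 facet normal 0.185 -0.214 0.959
  outer loop
   vertex 3.2 1.9 4.0
   vertex 4.3 3.3 4.1
   vertex 0.2 0.2 4.2
  endloop
 endfacet
 facet normal 0.787 -0.616 -0.032
  outer loop
   vertex 3.2 1.9 4.0
   vertex 5.0 4.4 0.1
   vertex 4.3 3.3 4.1
  endloop
 endfacet
 facet normal 0.475 -0.860 -0.188
  outer loop
   vertex 3.2 1.9 4.0
   vertex 0.2 0.2 4.2
   vertex 0.4 0.9 1.5
  endloop
 endfacet
 facet normal 0.529 -0.804 -0.271
  outer loop
   vertex 3.2 1.9 4.0
   vertex 0.4 0.9 1.5
   vertex 5.0 4.4 0.1
  endloop
 endfacet
 facet normal -0.583 0.779 0.231
  outer loop
   vertex 2.5 2.9 0.9
   vertex 0.2 0.2 4.2
   vertex 4.3 3.3 4.1
  endloop
 endfacet
 facet normal -0.661 0.737 0.142
  outer loop
   vertex 2.5 2.9 0.9
   vertex 0.4 0.9 1.5
   vertex 0.2 0.2 4.2
  endloop
 endfacet
 facet normal -0.471 0.868 0.156
  outer loop
   vertex 2.5 2.9 0.9
   vertex 4.3 3.3 4.1
   vertex 5.0 4.4 0.1
  endloop
 endfacet
 facet normal -0.352 0.091 -0.931
  outer loop
   vertex 2.5 2.9 0.9
   vertex 5.0 4.4 0.1
   vertex 0.4 0.9 1.5
  endloop
 endfacet
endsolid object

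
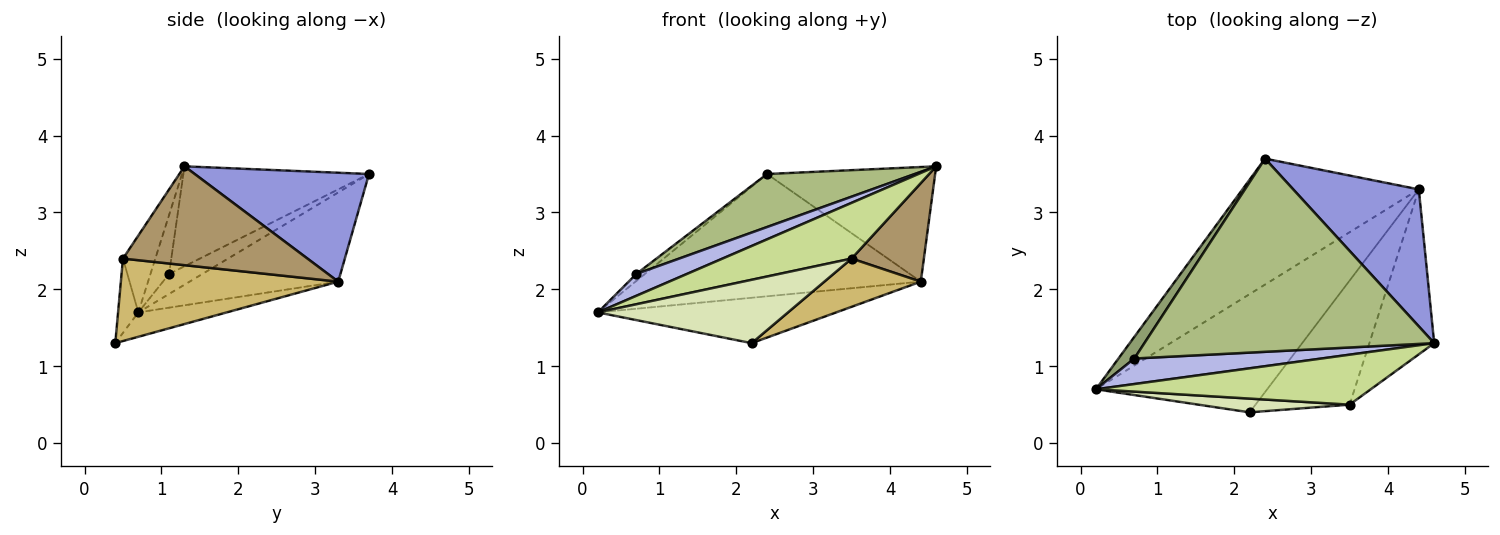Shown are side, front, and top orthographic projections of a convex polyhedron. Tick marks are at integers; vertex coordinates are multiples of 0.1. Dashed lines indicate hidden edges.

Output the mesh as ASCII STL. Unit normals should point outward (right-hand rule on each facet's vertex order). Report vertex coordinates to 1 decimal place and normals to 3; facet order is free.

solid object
 facet normal -0.341 0.655 -0.674
  outer loop
   vertex 4.4 3.3 2.1
   vertex 0.2 0.7 1.7
   vertex 2.4 3.7 3.5
  endloop
 endfacet
 facet normal -0.132 0.355 -0.925
  outer loop
   vertex 4.4 3.3 2.1
   vertex 2.2 0.4 1.3
   vertex 0.2 0.7 1.7
  endloop
 endfacet
 facet normal 0.554 0.534 0.639
  outer loop
   vertex 4.4 3.3 2.1
   vertex 2.4 3.7 3.5
   vertex 4.6 1.3 3.6
  endloop
 endfacet
 facet normal -0.233 -0.633 0.739
  outer loop
   vertex 0.7 1.1 2.2
   vertex 0.2 0.7 1.7
   vertex 4.6 1.3 3.6
  endloop
 endfacet
 facet normal -0.768 0.197 0.610
  outer loop
   vertex 0.7 1.1 2.2
   vertex 2.4 3.7 3.5
   vertex 0.2 0.7 1.7
  endloop
 endfacet
 facet normal -0.316 -0.251 0.915
  outer loop
   vertex 0.7 1.1 2.2
   vertex 4.6 1.3 3.6
   vertex 2.4 3.7 3.5
  endloop
 endfacet
 facet normal -0.184 -0.732 0.656
  outer loop
   vertex 3.5 0.5 2.4
   vertex 4.6 1.3 3.6
   vertex 0.2 0.7 1.7
  endloop
 endfacet
 facet normal -0.104 -0.972 0.211
  outer loop
   vertex 3.5 0.5 2.4
   vertex 0.2 0.7 1.7
   vertex 2.2 0.4 1.3
  endloop
 endfacet
 facet normal 0.795 -0.311 -0.521
  outer loop
   vertex 3.5 0.5 2.4
   vertex 4.4 3.3 2.1
   vertex 4.6 1.3 3.6
  endloop
 endfacet
 facet normal 0.632 -0.281 -0.722
  outer loop
   vertex 3.5 0.5 2.4
   vertex 2.2 0.4 1.3
   vertex 4.4 3.3 2.1
  endloop
 endfacet
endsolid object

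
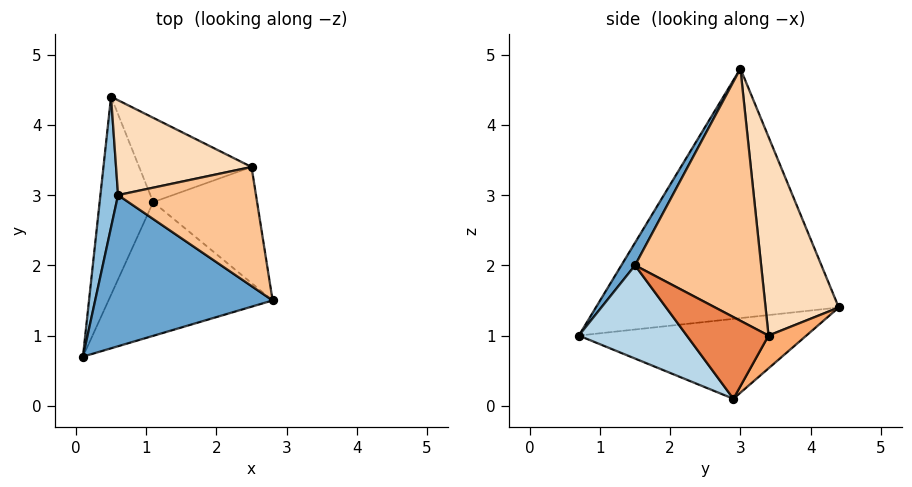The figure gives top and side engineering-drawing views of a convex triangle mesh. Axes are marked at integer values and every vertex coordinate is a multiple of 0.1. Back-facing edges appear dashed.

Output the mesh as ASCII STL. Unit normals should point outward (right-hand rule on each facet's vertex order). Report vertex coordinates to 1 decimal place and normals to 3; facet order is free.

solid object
 facet normal 0.065 -0.857 0.510
  outer loop
   vertex 0.6 3.0 4.8
   vertex 0.1 0.7 1.0
   vertex 2.8 1.5 2.0
  endloop
 endfacet
 facet normal -0.993 0.100 0.070
  outer loop
   vertex 0.6 3.0 4.8
   vertex 0.5 4.4 1.4
   vertex 0.1 0.7 1.0
  endloop
 endfacet
 facet normal 0.427 -0.502 -0.752
  outer loop
   vertex 1.1 2.9 0.1
   vertex 2.8 1.5 2.0
   vertex 0.1 0.7 1.0
  endloop
 endfacet
 facet normal -0.822 0.148 -0.550
  outer loop
   vertex 1.1 2.9 0.1
   vertex 0.1 0.7 1.0
   vertex 0.5 4.4 1.4
  endloop
 endfacet
 facet normal 0.589 -0.301 -0.749
  outer loop
   vertex 2.5 3.4 1.0
   vertex 2.8 1.5 2.0
   vertex 1.1 2.9 0.1
  endloop
 endfacet
 facet normal 0.204 0.686 -0.698
  outer loop
   vertex 2.5 3.4 1.0
   vertex 1.1 2.9 0.1
   vertex 0.5 4.4 1.4
  endloop
 endfacet
 facet normal 0.817 0.364 0.447
  outer loop
   vertex 2.5 3.4 1.0
   vertex 0.6 3.0 4.8
   vertex 2.8 1.5 2.0
  endloop
 endfacet
 facet normal 0.474 0.819 0.323
  outer loop
   vertex 2.5 3.4 1.0
   vertex 0.5 4.4 1.4
   vertex 0.6 3.0 4.8
  endloop
 endfacet
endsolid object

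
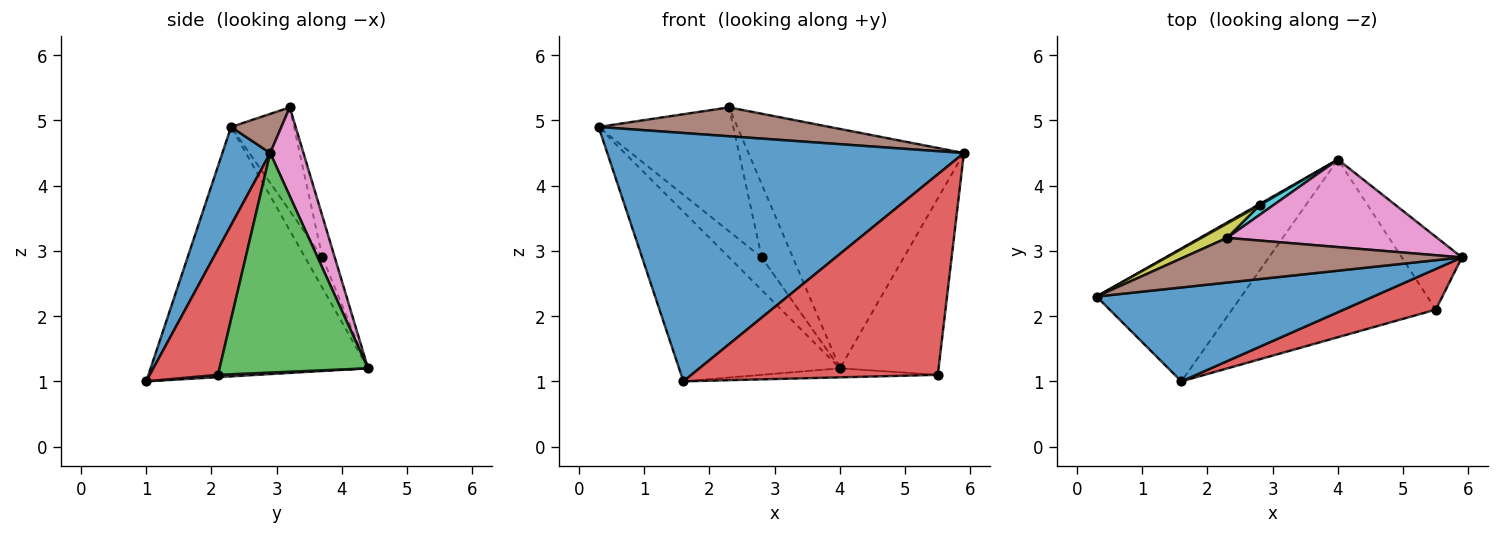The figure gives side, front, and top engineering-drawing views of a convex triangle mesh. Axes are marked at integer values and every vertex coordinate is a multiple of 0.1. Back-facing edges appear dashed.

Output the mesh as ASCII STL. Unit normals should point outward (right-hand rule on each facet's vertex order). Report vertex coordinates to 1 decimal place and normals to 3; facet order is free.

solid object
 facet normal 0.125 -0.928 0.351
  outer loop
   vertex 1.6 1.0 1.0
   vertex 5.9 2.9 4.5
   vertex 0.3 2.3 4.9
  endloop
 endfacet
 facet normal -0.729 0.539 -0.423
  outer loop
   vertex 1.6 1.0 1.0
   vertex 0.3 2.3 4.9
   vertex 4.0 4.4 1.2
  endloop
 endfacet
 facet normal 0.812 0.539 -0.222
  outer loop
   vertex 5.5 2.1 1.1
   vertex 4.0 4.4 1.2
   vertex 5.9 2.9 4.5
  endloop
 endfacet
 facet normal 0.262 -0.946 0.192
  outer loop
   vertex 5.5 2.1 1.1
   vertex 5.9 2.9 4.5
   vertex 1.6 1.0 1.0
  endloop
 endfacet
 facet normal 0.011 0.051 -0.999
  outer loop
   vertex 5.5 2.1 1.1
   vertex 1.6 1.0 1.0
   vertex 4.0 4.4 1.2
  endloop
 endfacet
 facet normal 0.117 -0.539 0.834
  outer loop
   vertex 2.3 3.2 5.2
   vertex 0.3 2.3 4.9
   vertex 5.9 2.9 4.5
  endloop
 endfacet
 facet normal 0.144 0.929 0.340
  outer loop
   vertex 2.3 3.2 5.2
   vertex 5.9 2.9 4.5
   vertex 4.0 4.4 1.2
  endloop
 endfacet
 facet normal -0.468 0.883 0.033
  outer loop
   vertex 2.8 3.7 2.9
   vertex 4.0 4.4 1.2
   vertex 0.3 2.3 4.9
  endloop
 endfacet
 facet normal -0.421 0.901 0.104
  outer loop
   vertex 2.8 3.7 2.9
   vertex 0.3 2.3 4.9
   vertex 2.3 3.2 5.2
  endloop
 endfacet
 facet normal -0.367 0.922 0.121
  outer loop
   vertex 2.8 3.7 2.9
   vertex 2.3 3.2 5.2
   vertex 4.0 4.4 1.2
  endloop
 endfacet
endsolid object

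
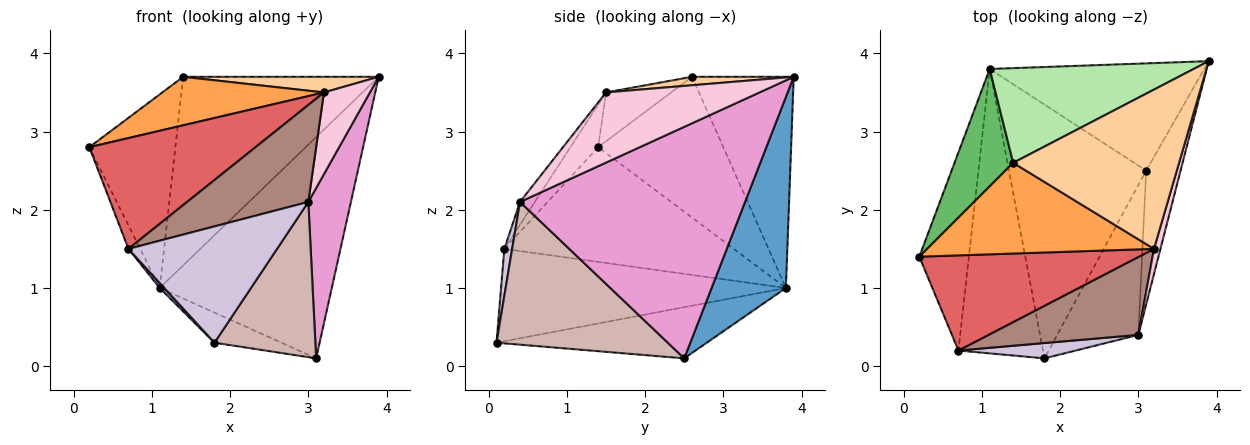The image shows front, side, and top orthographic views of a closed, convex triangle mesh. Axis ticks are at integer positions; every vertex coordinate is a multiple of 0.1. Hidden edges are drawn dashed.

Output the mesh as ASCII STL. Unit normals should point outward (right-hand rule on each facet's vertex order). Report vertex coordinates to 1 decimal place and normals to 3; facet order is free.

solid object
 facet normal 0.362 0.839 -0.407
  outer loop
   vertex 1.1 3.8 1.0
   vertex 3.9 3.9 3.7
   vertex 3.1 2.5 0.1
  endloop
 endfacet
 facet normal -0.347 0.110 -0.931
  outer loop
   vertex 1.1 3.8 1.0
   vertex 3.1 2.5 0.1
   vertex 1.8 0.1 0.3
  endloop
 endfacet
 facet normal -0.187 -0.463 0.866
  outer loop
   vertex 1.4 2.6 3.7
   vertex 0.2 1.4 2.8
   vertex 3.2 1.5 3.5
  endloop
 endfacet
 facet normal 0.051 -0.098 0.994
  outer loop
   vertex 1.4 2.6 3.7
   vertex 3.2 1.5 3.5
   vertex 3.9 3.9 3.7
  endloop
 endfacet
 facet normal -0.779 0.536 0.325
  outer loop
   vertex 1.4 2.6 3.7
   vertex 1.1 3.8 1.0
   vertex 0.2 1.4 2.8
  endloop
 endfacet
 facet normal -0.421 0.810 0.407
  outer loop
   vertex 1.4 2.6 3.7
   vertex 3.9 3.9 3.7
   vertex 1.1 3.8 1.0
  endloop
 endfacet
 facet normal -0.126 -0.753 0.646
  outer loop
   vertex 0.7 0.2 1.5
   vertex 3.2 1.5 3.5
   vertex 0.2 1.4 2.8
  endloop
 endfacet
 facet normal -0.917 0.047 -0.396
  outer loop
   vertex 0.7 0.2 1.5
   vertex 0.2 1.4 2.8
   vertex 1.1 3.8 1.0
  endloop
 endfacet
 facet normal -0.738 -0.012 -0.675
  outer loop
   vertex 0.7 0.2 1.5
   vertex 1.1 3.8 1.0
   vertex 1.8 0.1 0.3
  endloop
 endfacet
 facet normal 0.052 -0.990 0.130
  outer loop
   vertex 3.0 0.4 2.1
   vertex 0.7 0.2 1.5
   vertex 1.8 0.1 0.3
  endloop
 endfacet
 facet normal -0.095 -0.776 0.623
  outer loop
   vertex 3.0 0.4 2.1
   vertex 3.2 1.5 3.5
   vertex 0.7 0.2 1.5
  endloop
 endfacet
 facet normal 0.774 -0.456 -0.440
  outer loop
   vertex 3.0 0.4 2.1
   vertex 1.8 0.1 0.3
   vertex 3.1 2.5 0.1
  endloop
 endfacet
 facet normal 0.972 -0.184 -0.145
  outer loop
   vertex 3.0 0.4 2.1
   vertex 3.1 2.5 0.1
   vertex 3.9 3.9 3.7
  endloop
 endfacet
 facet normal 0.954 -0.286 0.088
  outer loop
   vertex 3.0 0.4 2.1
   vertex 3.9 3.9 3.7
   vertex 3.2 1.5 3.5
  endloop
 endfacet
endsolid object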